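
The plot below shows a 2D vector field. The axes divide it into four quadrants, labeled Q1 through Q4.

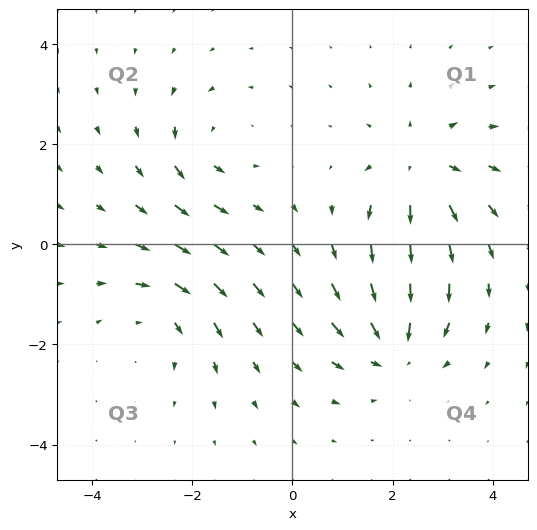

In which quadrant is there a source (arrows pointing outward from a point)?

The source sits at approximately (2.6, 1.5), which lies in quadrant Q1. The divergence there is about +4, positive as expected for a source.

Q1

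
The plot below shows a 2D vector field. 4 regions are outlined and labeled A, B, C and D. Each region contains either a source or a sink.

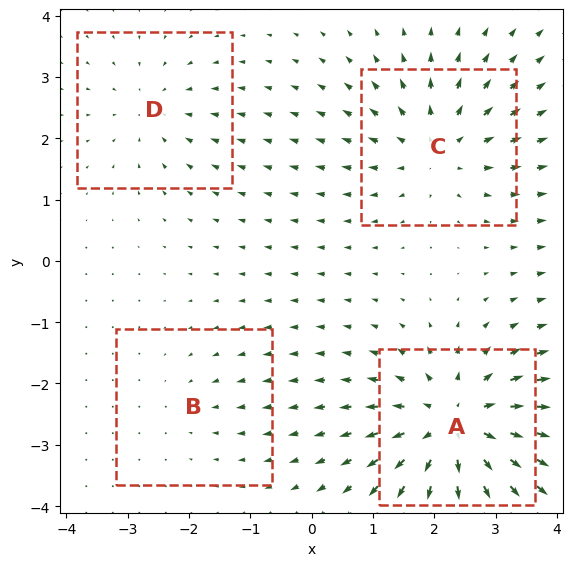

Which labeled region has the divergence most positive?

Divergence at each region's feature centre — A: about +7, B: about -2, C: about +5, D: about -3. Region A is most positive.

A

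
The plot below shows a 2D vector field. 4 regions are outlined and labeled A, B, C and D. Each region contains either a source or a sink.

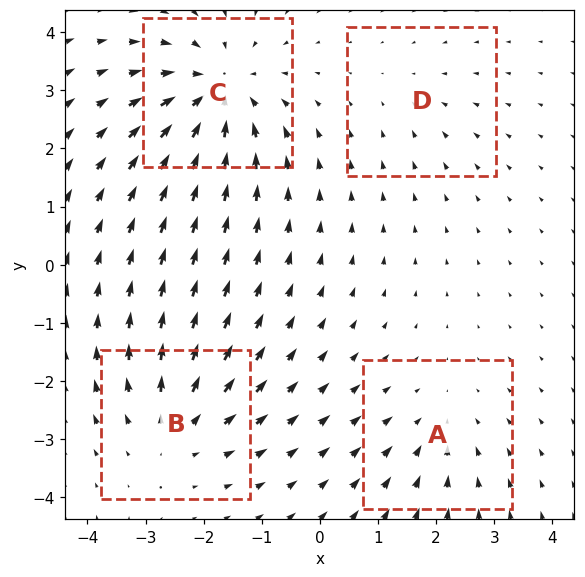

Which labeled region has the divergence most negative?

Divergence at each region's feature centre — A: about -3, B: about +4, C: about -6, D: about -2. Region C is most negative.

C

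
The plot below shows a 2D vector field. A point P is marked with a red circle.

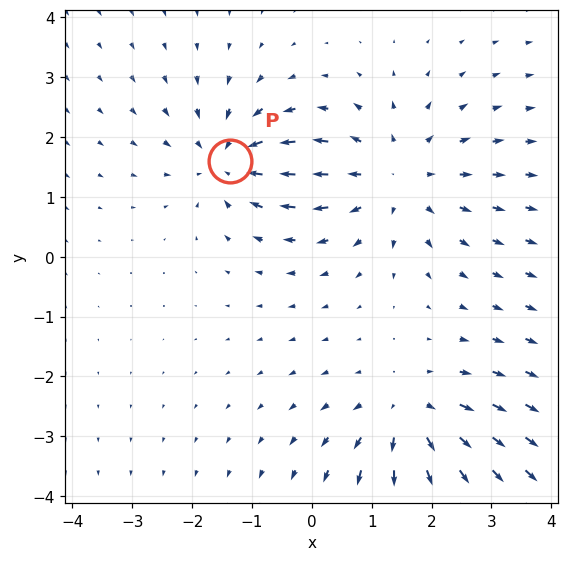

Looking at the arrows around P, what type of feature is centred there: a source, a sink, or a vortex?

sink

At P (-1.4, 1.6) the arrows converge inward. Divergence about -3, curl ≈0 — negative divergence with near-zero curl is a sink.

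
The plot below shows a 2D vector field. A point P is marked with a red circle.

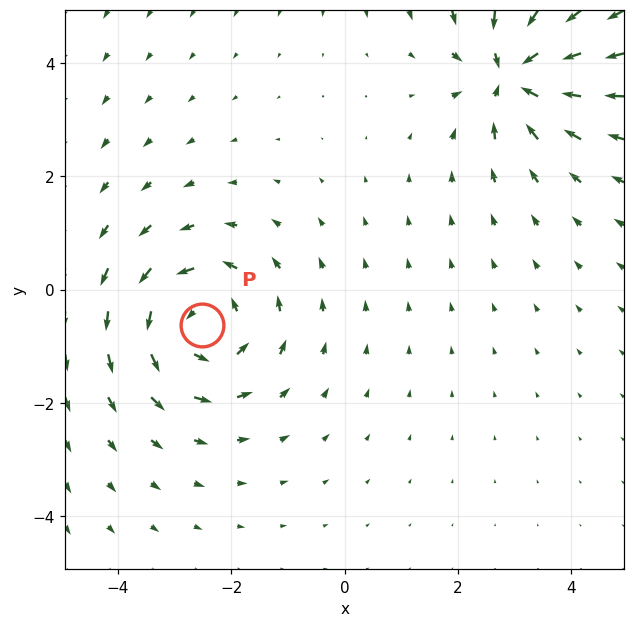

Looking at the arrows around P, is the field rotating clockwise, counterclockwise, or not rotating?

counterclockwise

Near P at (-2.5, -0.6) the arrows circulate counterclockwise. The curl (z-component) there is about +5; positive curl means counterclockwise rotation.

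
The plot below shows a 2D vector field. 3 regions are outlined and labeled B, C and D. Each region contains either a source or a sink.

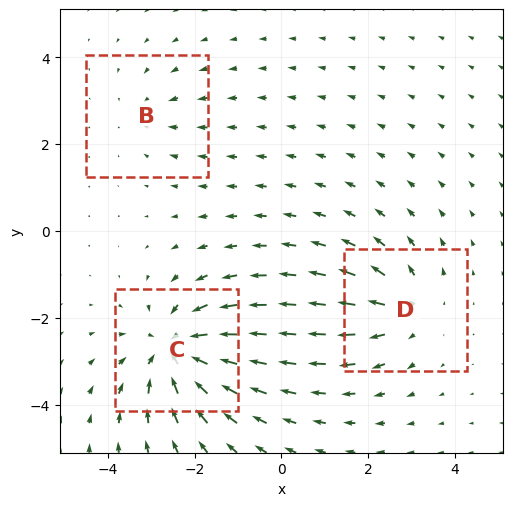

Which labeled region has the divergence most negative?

C

Divergence at each region's feature centre — B: about -2, C: about -5, D: about +3. Region C is most negative.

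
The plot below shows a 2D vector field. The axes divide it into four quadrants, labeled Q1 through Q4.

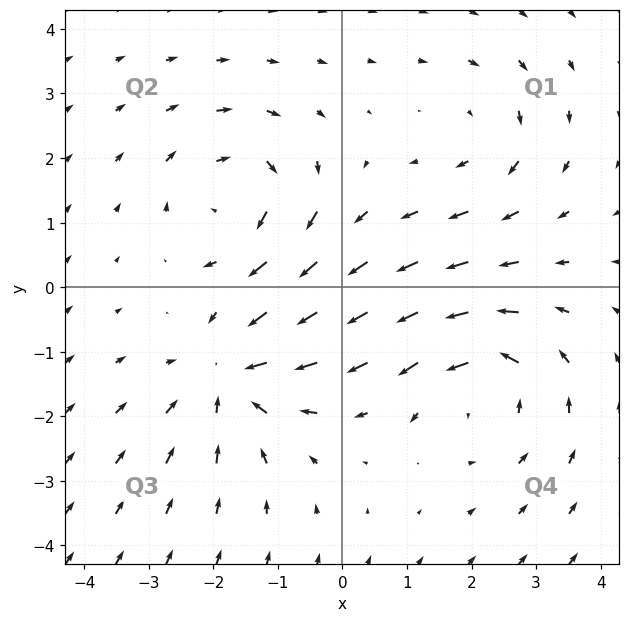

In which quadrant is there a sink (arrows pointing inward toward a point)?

Q3

The sink sits at approximately (-1.7, -1.4), which lies in quadrant Q3. The divergence there is about -4, negative as expected for a sink.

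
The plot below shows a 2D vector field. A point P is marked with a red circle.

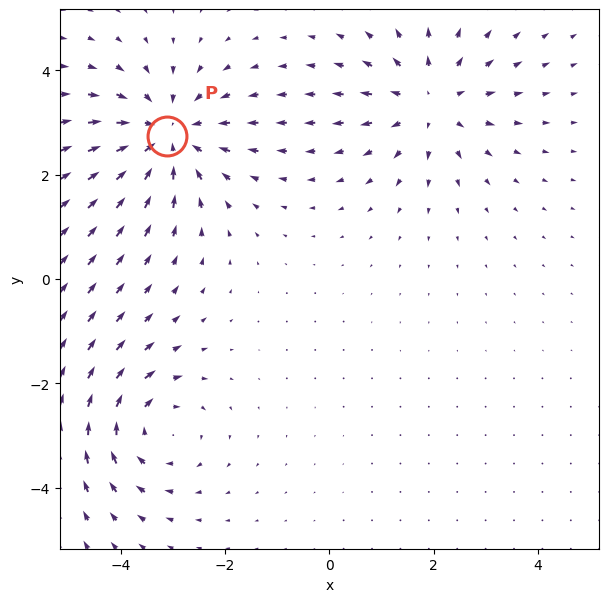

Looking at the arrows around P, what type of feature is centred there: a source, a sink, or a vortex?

sink

At P (-3.1, 2.7) the arrows converge inward. Divergence about -4, curl ≈0 — negative divergence with near-zero curl is a sink.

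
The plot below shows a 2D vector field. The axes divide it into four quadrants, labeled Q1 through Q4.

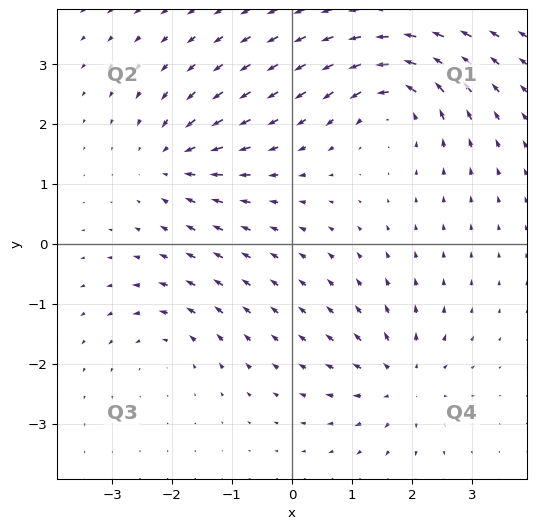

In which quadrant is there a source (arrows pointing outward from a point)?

Q4

The source sits at approximately (1.8, -2.3), which lies in quadrant Q4. The divergence there is about +5, positive as expected for a source.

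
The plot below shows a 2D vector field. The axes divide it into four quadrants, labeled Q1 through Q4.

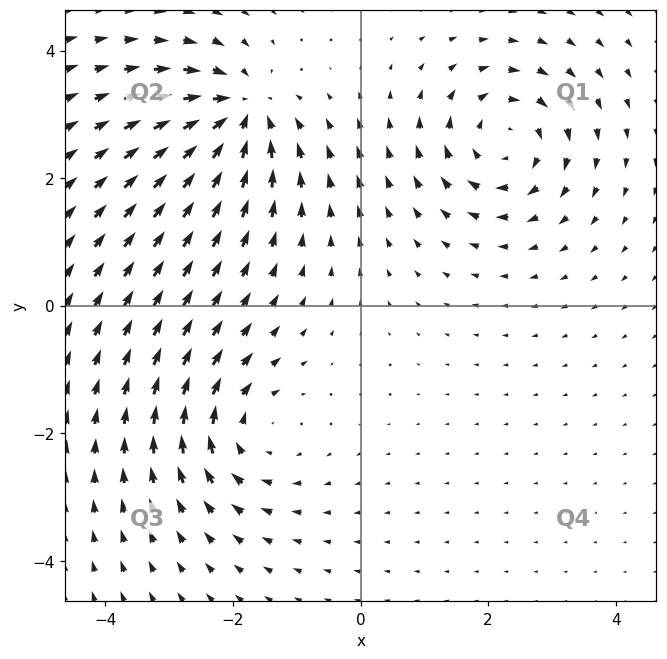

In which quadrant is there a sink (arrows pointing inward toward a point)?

Q2

The sink sits at approximately (-1.9, 3.0), which lies in quadrant Q2. The divergence there is about -7, negative as expected for a sink.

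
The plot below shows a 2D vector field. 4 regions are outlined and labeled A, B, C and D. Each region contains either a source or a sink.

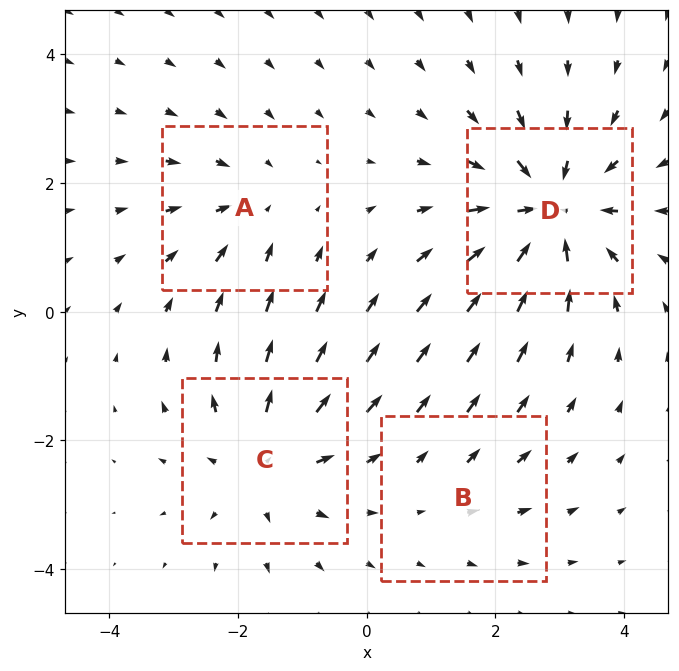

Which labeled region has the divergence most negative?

D

Divergence at each region's feature centre — A: about -3, B: about +2, C: about +4, D: about -6. Region D is most negative.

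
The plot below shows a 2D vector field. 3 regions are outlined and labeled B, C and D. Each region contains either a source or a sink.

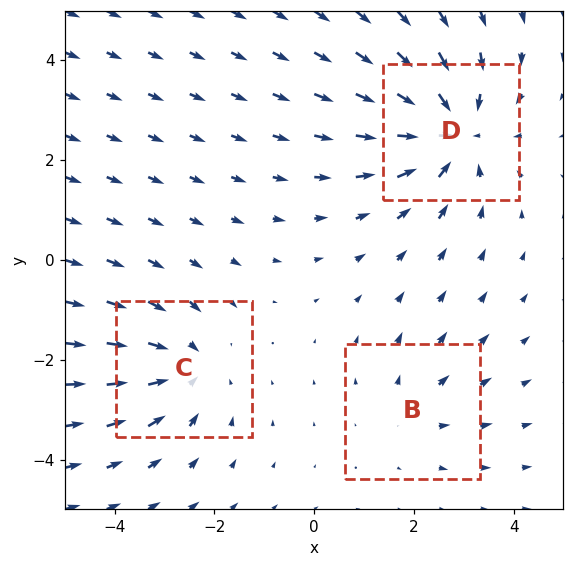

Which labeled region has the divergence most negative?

Divergence at each region's feature centre — B: about +2, C: about -3, D: about -4. Region D is most negative.

D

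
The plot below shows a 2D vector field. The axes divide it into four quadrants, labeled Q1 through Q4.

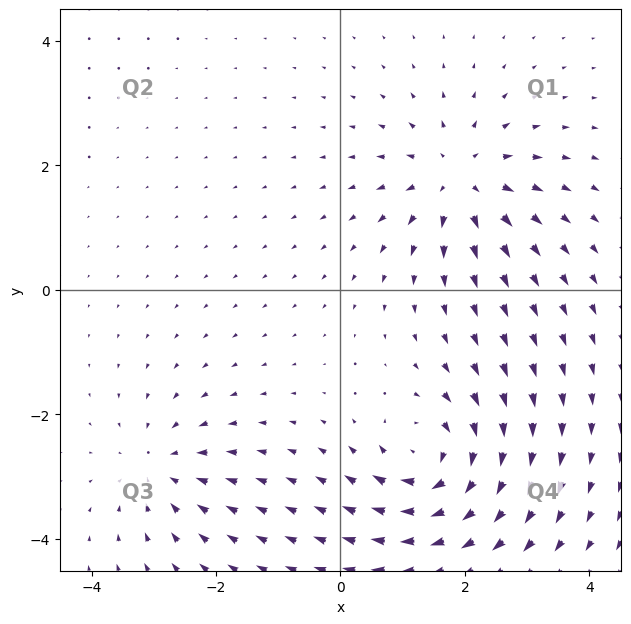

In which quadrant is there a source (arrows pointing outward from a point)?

Q1

The source sits at approximately (1.9, 1.8), which lies in quadrant Q1. The divergence there is about +4, positive as expected for a source.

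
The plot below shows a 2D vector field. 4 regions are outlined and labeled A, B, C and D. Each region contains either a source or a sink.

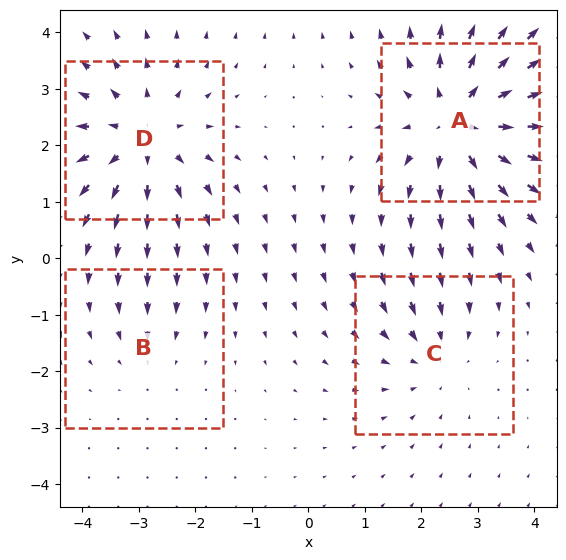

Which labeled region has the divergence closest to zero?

B

Divergence at each region's feature centre — A: about +6, B: about -2, C: about -3, D: about +5. Region B is closest to zero.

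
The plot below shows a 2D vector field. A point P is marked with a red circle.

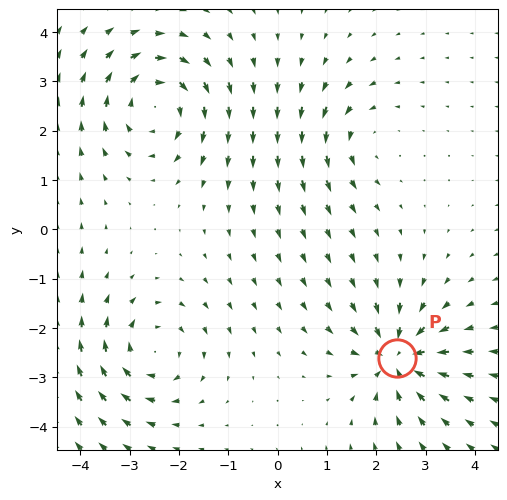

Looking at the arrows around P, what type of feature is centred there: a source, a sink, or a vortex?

sink

At P (2.4, -2.6) the arrows converge inward. Divergence about -6, curl ≈0 — negative divergence with near-zero curl is a sink.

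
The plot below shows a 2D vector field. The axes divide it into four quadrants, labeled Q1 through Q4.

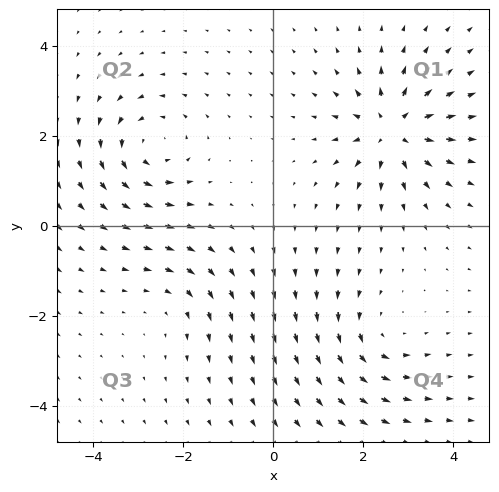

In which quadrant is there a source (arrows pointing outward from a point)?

The source sits at approximately (2.7, 2.1), which lies in quadrant Q1. The divergence there is about +7, positive as expected for a source.

Q1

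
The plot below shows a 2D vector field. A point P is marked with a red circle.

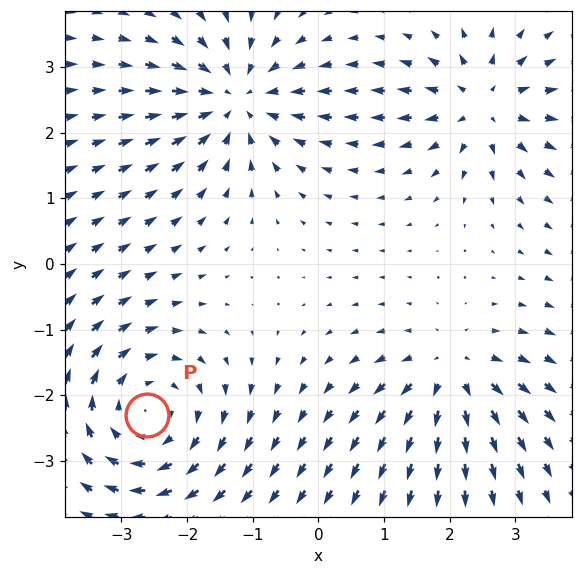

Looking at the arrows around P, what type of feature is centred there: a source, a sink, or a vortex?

vortex

At P (-2.6, -2.3) the arrows circulate clockwise. Divergence ≈0, curl about -4 — near-zero divergence with nonzero curl is a vortex.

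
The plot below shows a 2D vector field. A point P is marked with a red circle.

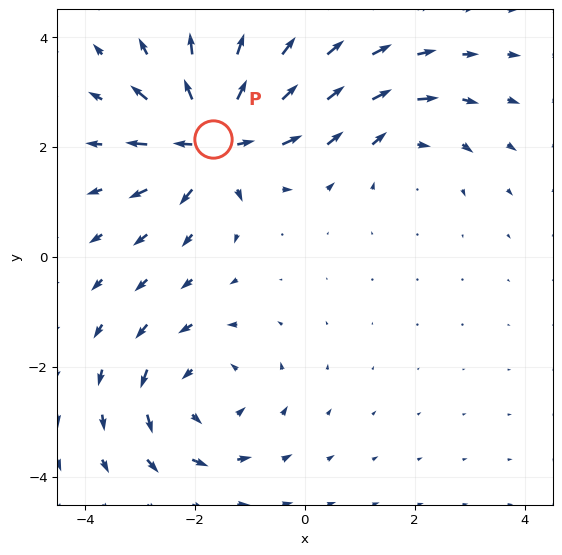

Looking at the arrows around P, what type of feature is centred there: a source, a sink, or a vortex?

At P (-1.7, 2.1) the arrows spread outward. Divergence about +6, curl ≈0 — positive divergence with near-zero curl is a source.

source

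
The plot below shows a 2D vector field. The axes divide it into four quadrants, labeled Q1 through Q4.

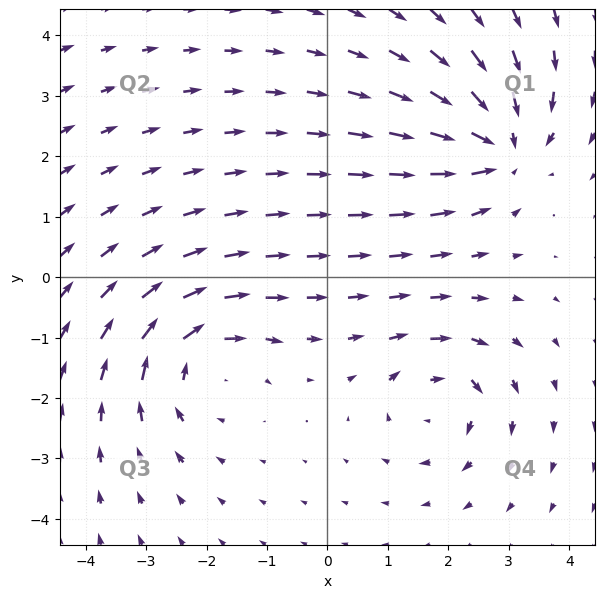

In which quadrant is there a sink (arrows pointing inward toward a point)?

The sink sits at approximately (2.9, 2.2), which lies in quadrant Q1. The divergence there is about -6, negative as expected for a sink.

Q1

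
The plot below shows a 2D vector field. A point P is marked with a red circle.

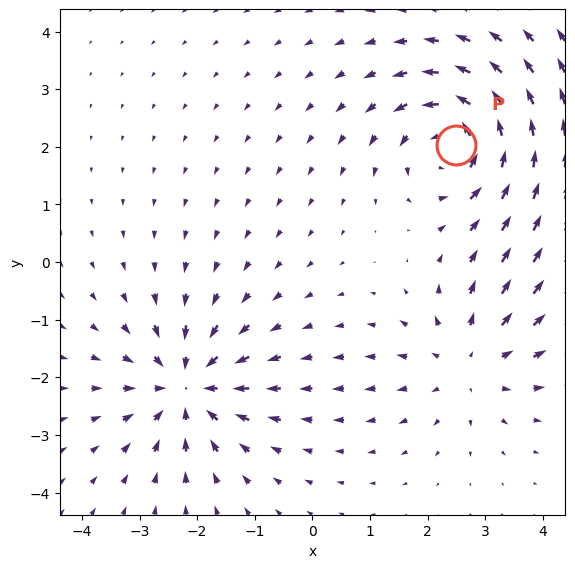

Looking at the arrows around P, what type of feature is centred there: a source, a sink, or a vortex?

vortex

At P (2.5, 2.0) the arrows circulate counterclockwise. Divergence ≈0, curl about +5 — near-zero divergence with nonzero curl is a vortex.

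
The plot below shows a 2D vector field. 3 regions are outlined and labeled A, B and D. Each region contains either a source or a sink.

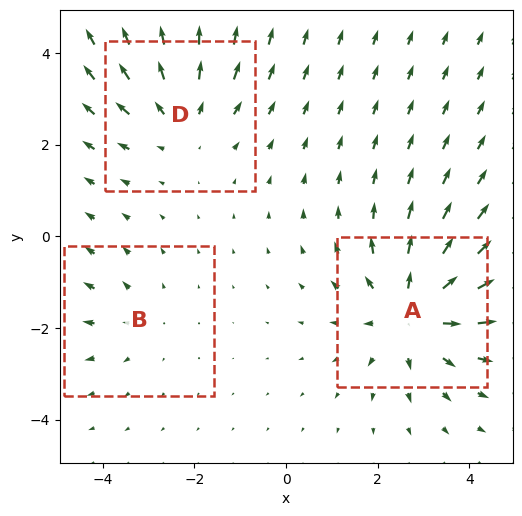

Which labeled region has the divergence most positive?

Divergence at each region's feature centre — A: about +4, B: about +2, D: about +3. Region A is most positive.

A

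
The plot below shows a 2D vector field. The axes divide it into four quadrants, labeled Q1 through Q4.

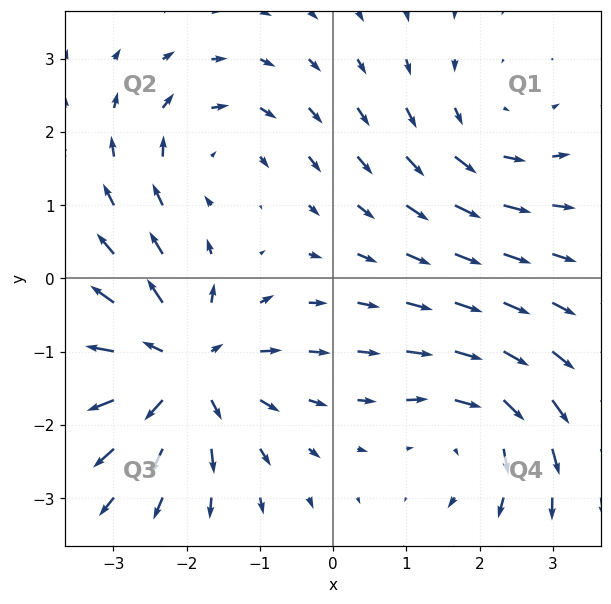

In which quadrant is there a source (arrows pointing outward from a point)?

Q3

The source sits at approximately (-2.0, -1.2), which lies in quadrant Q3. The divergence there is about +5, positive as expected for a source.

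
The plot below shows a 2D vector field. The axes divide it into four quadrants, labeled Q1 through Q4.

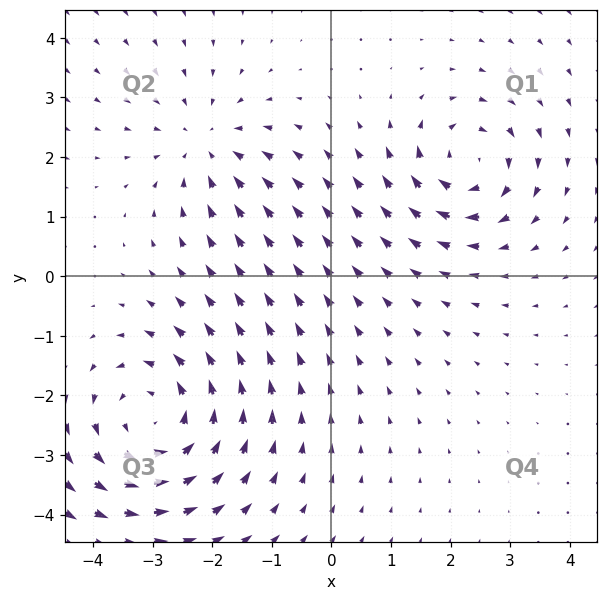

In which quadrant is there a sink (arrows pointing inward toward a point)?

The sink sits at approximately (-2.1, 2.2), which lies in quadrant Q2. The divergence there is about -2, negative as expected for a sink.

Q2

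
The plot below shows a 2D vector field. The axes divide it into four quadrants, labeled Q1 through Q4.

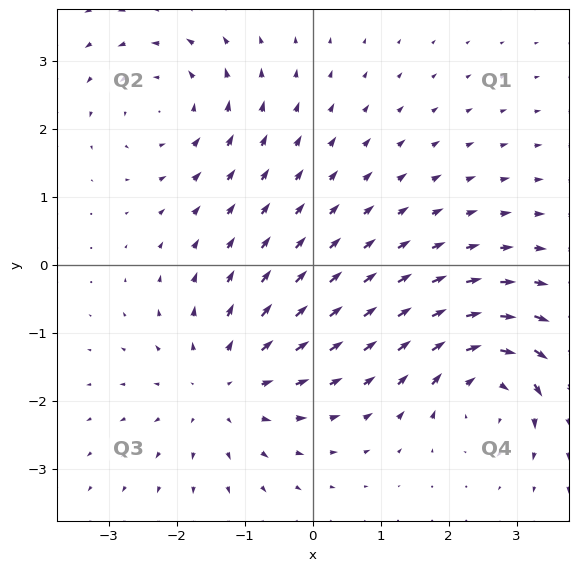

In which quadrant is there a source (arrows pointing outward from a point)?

The source sits at approximately (-1.3, -1.8), which lies in quadrant Q3. The divergence there is about +4, positive as expected for a source.

Q3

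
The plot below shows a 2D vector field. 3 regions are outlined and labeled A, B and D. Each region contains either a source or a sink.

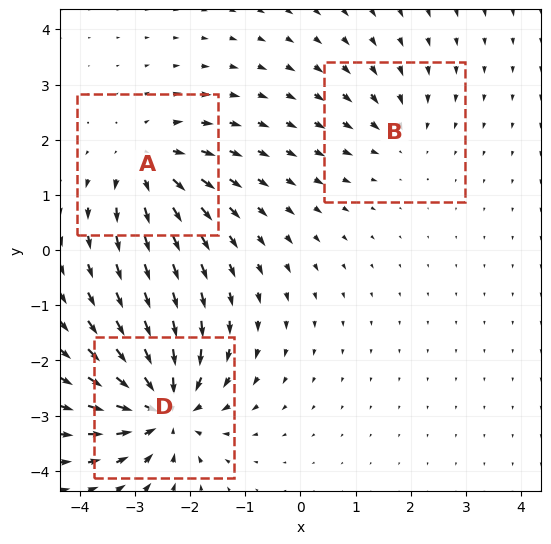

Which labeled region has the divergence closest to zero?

Divergence at each region's feature centre — A: about +4, B: about -2, D: about -6. Region B is closest to zero.

B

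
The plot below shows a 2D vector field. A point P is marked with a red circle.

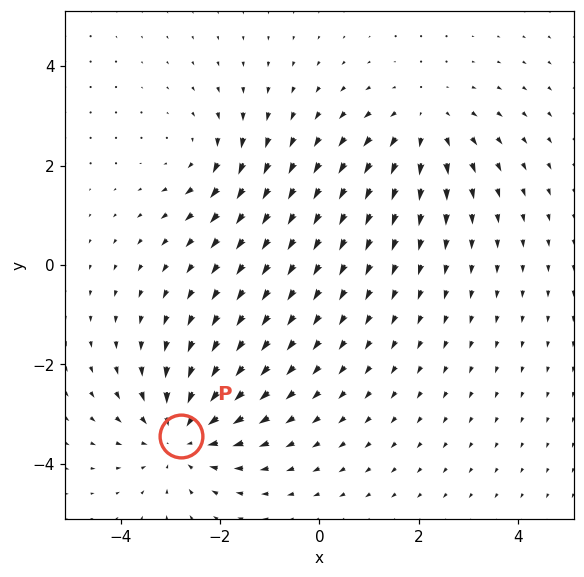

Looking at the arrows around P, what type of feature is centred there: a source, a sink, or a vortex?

At P (-2.8, -3.4) the arrows converge inward. Divergence about -4, curl ≈0 — negative divergence with near-zero curl is a sink.

sink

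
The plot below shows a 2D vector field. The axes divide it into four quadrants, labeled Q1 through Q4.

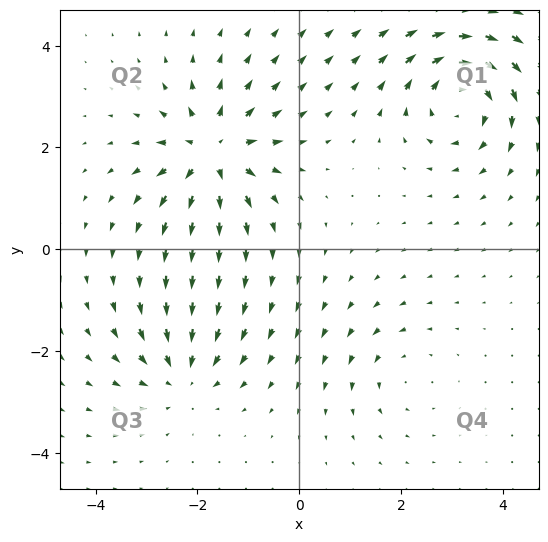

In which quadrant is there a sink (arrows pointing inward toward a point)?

The sink sits at approximately (-2.3, -2.5), which lies in quadrant Q3. The divergence there is about -4, negative as expected for a sink.

Q3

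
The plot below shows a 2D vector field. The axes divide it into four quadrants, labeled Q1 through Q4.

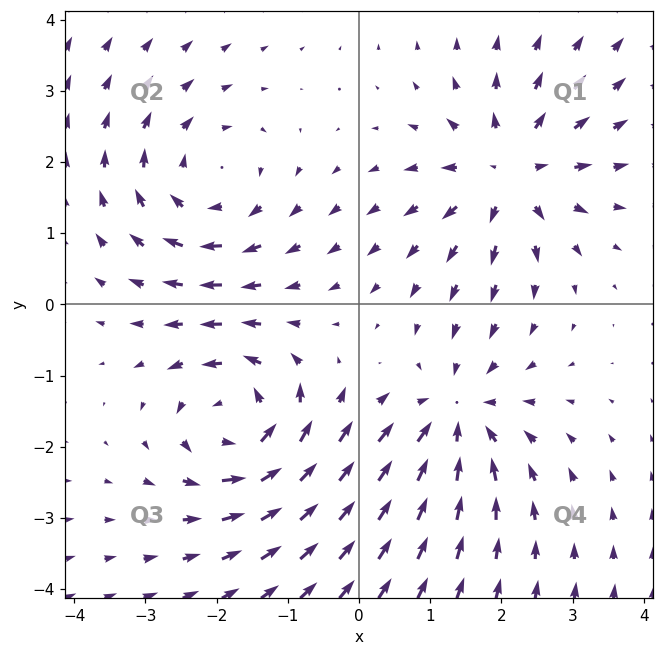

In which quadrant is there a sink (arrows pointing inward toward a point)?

Q4

The sink sits at approximately (1.4, -1.6), which lies in quadrant Q4. The divergence there is about -3, negative as expected for a sink.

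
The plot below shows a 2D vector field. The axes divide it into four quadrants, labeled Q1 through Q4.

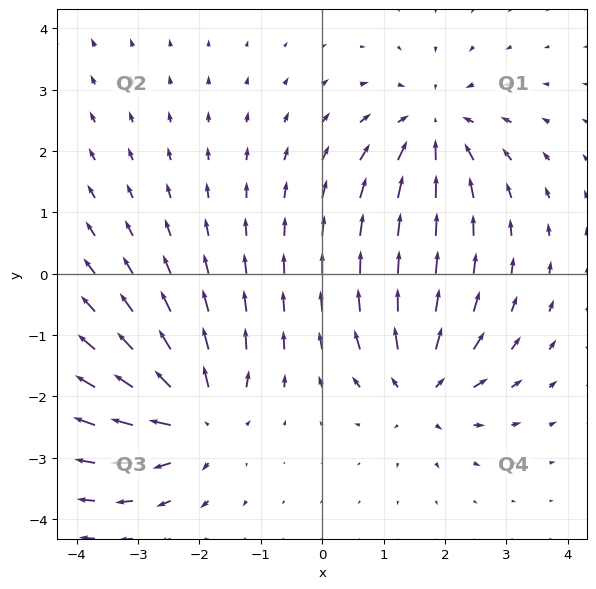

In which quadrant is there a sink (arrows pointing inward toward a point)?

Q1

The sink sits at approximately (1.8, 2.4), which lies in quadrant Q1. The divergence there is about -4, negative as expected for a sink.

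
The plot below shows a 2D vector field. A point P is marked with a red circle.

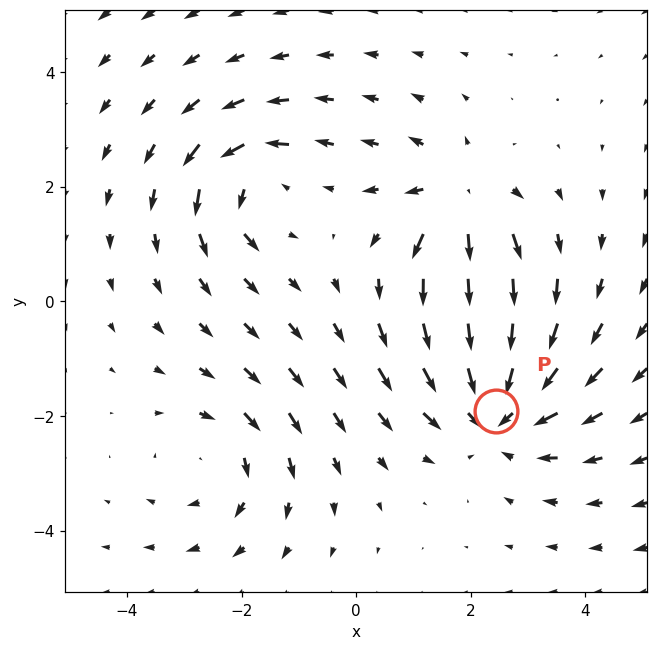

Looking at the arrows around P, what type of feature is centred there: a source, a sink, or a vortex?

At P (2.4, -1.9) the arrows converge inward. Divergence about -4, curl ≈0 — negative divergence with near-zero curl is a sink.

sink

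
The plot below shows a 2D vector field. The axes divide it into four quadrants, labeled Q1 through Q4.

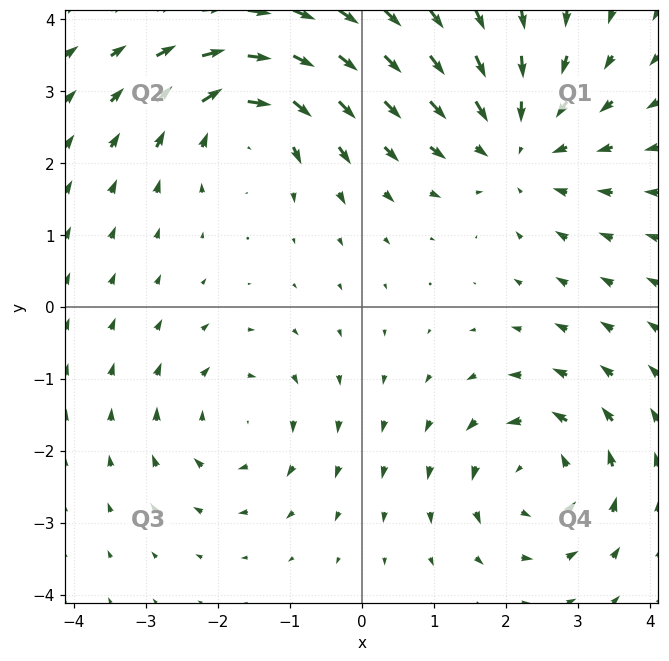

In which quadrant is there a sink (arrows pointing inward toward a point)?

The sink sits at approximately (2.2, 2.2), which lies in quadrant Q1. The divergence there is about -4, negative as expected for a sink.

Q1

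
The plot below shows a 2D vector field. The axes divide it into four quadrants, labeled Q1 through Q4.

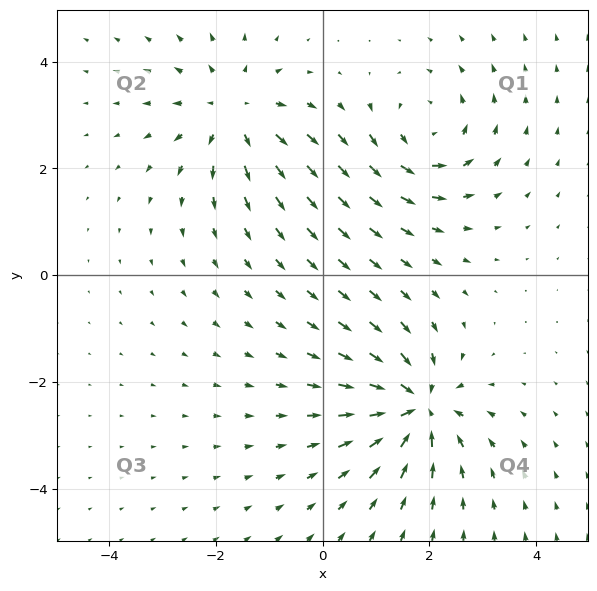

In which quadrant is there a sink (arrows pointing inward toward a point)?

Q4

The sink sits at approximately (1.8, -2.5), which lies in quadrant Q4. The divergence there is about -6, negative as expected for a sink.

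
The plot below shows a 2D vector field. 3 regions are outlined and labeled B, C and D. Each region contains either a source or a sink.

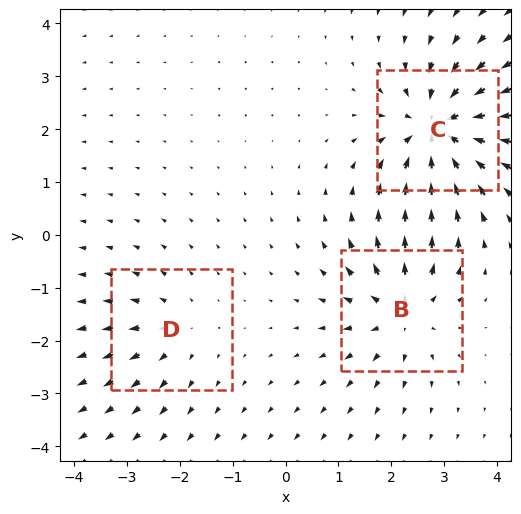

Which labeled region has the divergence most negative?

Divergence at each region's feature centre — B: about +4, C: about -5, D: about +2. Region C is most negative.

C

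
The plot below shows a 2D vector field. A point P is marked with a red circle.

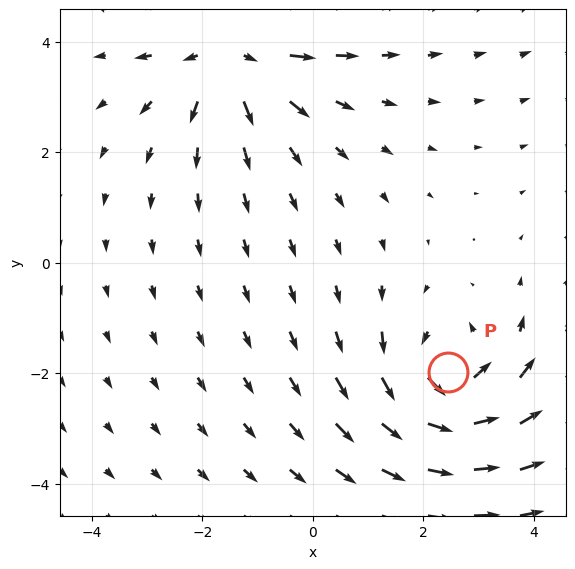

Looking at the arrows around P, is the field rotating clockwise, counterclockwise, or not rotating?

Near P at (2.4, -2.0) the arrows circulate counterclockwise. The curl (z-component) there is about +4; positive curl means counterclockwise rotation.

counterclockwise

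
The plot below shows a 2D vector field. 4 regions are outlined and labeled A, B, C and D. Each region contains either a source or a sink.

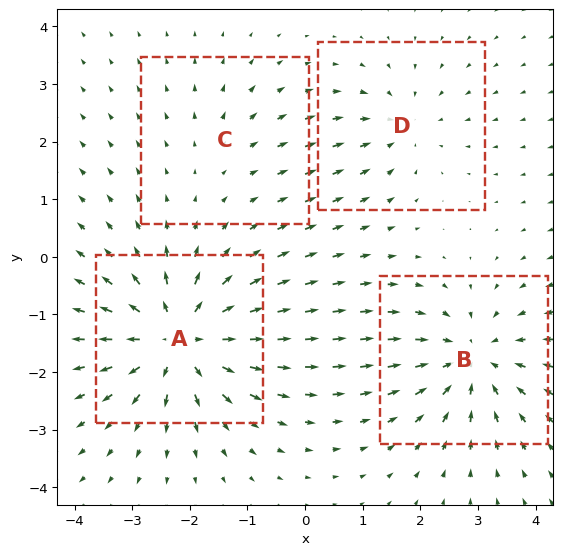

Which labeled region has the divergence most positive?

A

Divergence at each region's feature centre — A: about +7, B: about -5, C: about +2, D: about -3. Region A is most positive.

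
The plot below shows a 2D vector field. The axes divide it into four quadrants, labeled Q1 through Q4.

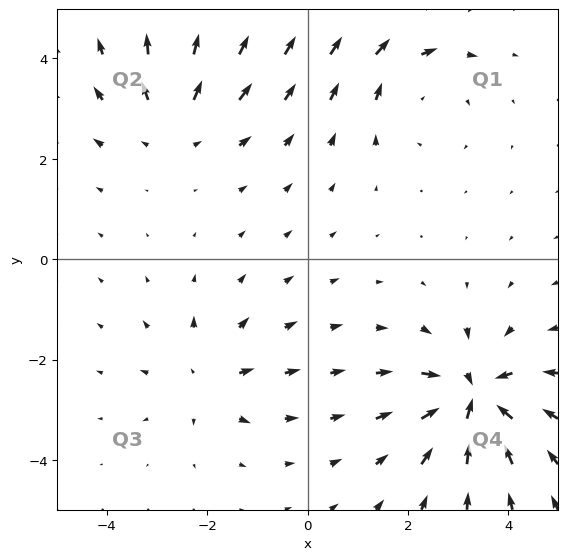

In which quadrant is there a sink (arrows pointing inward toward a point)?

The sink sits at approximately (3.3, -2.7), which lies in quadrant Q4. The divergence there is about -7, negative as expected for a sink.

Q4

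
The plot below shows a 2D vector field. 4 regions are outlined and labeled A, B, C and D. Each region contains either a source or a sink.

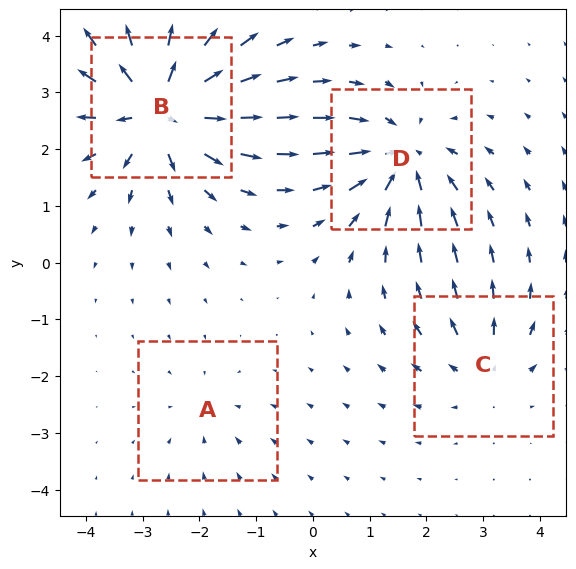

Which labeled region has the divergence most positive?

B

Divergence at each region's feature centre — A: about -2, B: about +8, C: about +4, D: about -6. Region B is most positive.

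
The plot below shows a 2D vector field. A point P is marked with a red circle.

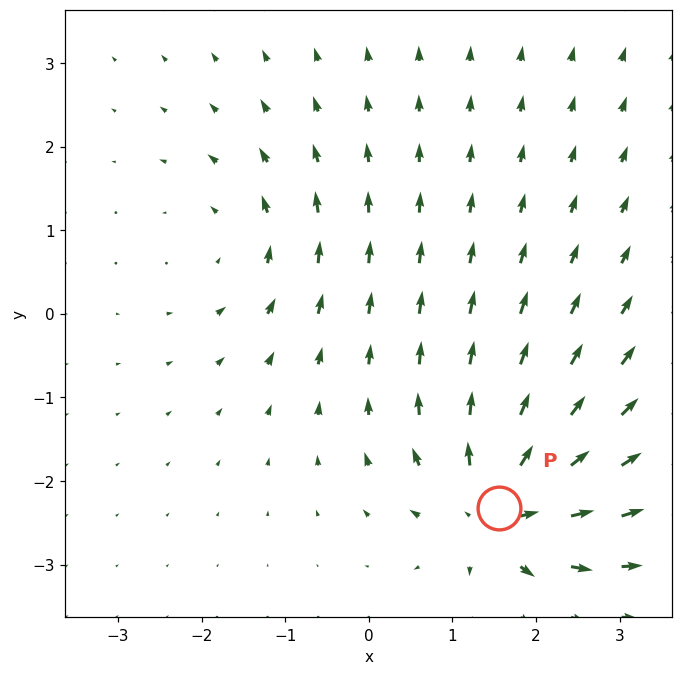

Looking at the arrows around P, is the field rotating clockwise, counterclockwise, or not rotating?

not rotating

Near P at (1.6, -2.3) the arrows show no circulation. The curl there is ≈0.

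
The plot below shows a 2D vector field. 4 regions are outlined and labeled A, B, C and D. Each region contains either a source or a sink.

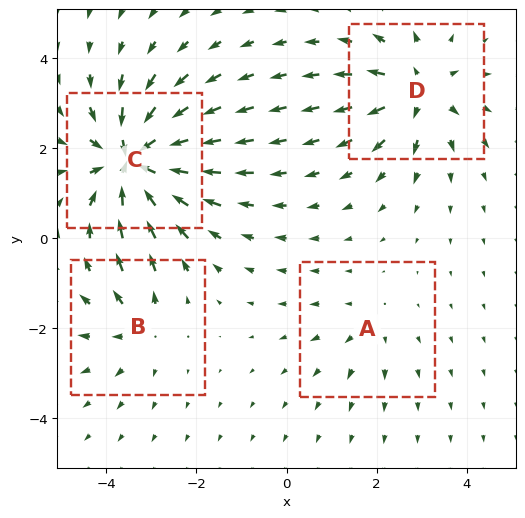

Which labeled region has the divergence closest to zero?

A

Divergence at each region's feature centre — A: about +2, B: about +4, C: about -8, D: about +5. Region A is closest to zero.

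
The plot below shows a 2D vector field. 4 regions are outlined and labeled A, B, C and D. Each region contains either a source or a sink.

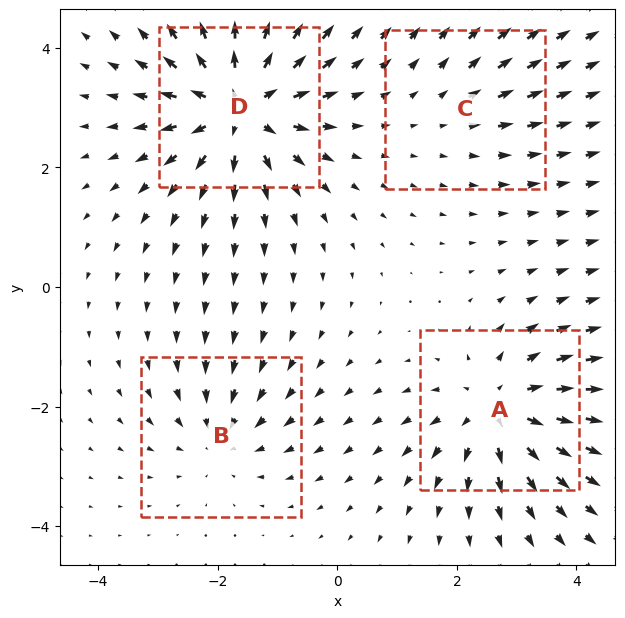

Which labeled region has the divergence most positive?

D

Divergence at each region's feature centre — A: about +6, B: about -4, C: about +2, D: about +7. Region D is most positive.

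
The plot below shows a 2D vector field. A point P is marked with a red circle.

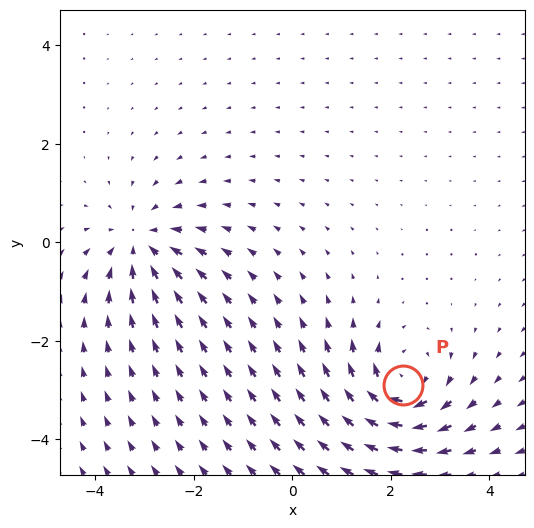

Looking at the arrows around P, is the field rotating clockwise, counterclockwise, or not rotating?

clockwise

Near P at (2.3, -2.9) the arrows circulate clockwise. The curl (z-component) there is about -6; negative curl means clockwise rotation.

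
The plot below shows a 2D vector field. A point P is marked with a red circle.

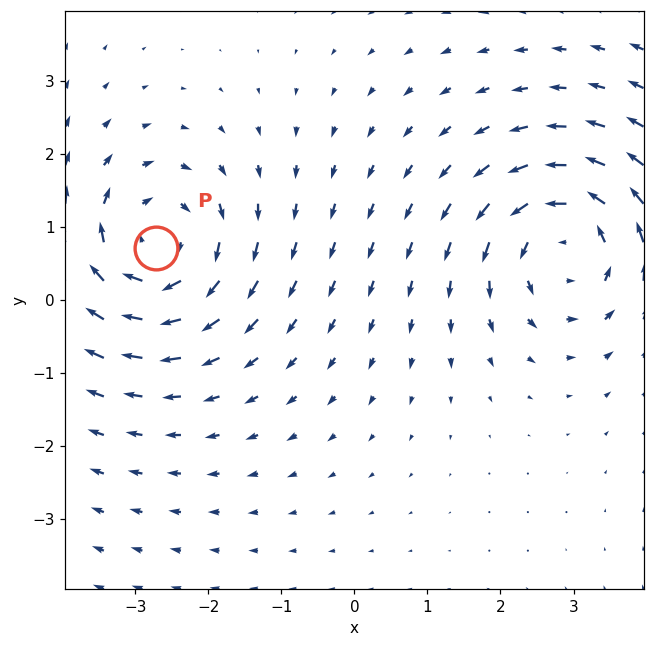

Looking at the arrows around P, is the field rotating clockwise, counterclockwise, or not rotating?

clockwise

Near P at (-2.7, 0.7) the arrows circulate clockwise. The curl (z-component) there is about -5; negative curl means clockwise rotation.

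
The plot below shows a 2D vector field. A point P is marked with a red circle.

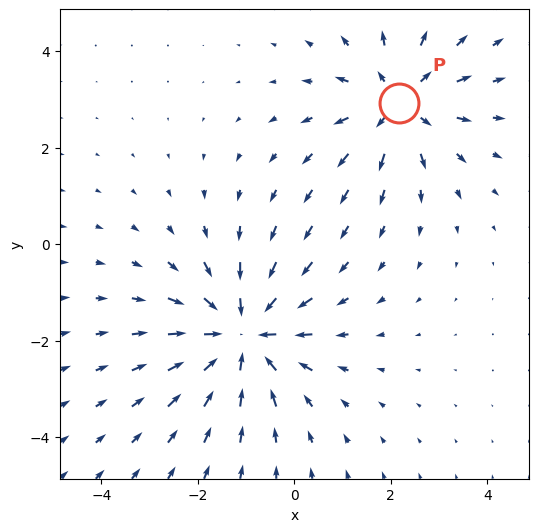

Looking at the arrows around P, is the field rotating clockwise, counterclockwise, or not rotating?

not rotating

Near P at (2.2, 2.9) the arrows show no circulation. The curl there is ≈0.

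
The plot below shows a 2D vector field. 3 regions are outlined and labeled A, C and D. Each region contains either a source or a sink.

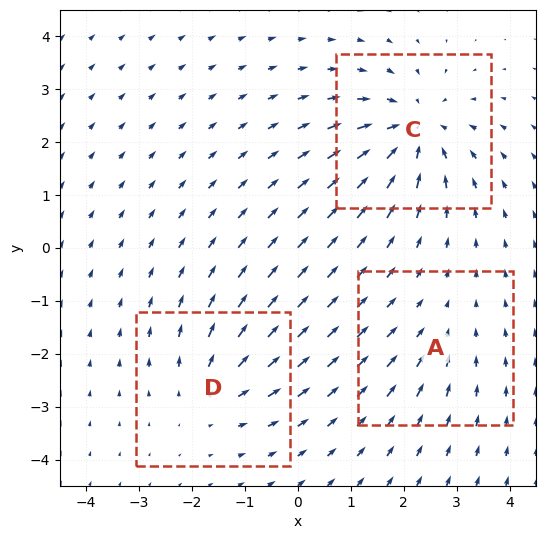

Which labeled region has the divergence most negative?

C

Divergence at each region's feature centre — A: about -2, C: about -5, D: about +3. Region C is most negative.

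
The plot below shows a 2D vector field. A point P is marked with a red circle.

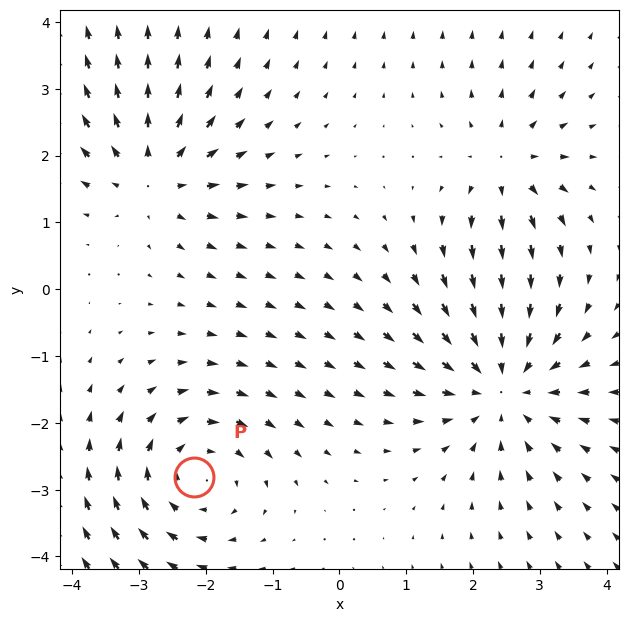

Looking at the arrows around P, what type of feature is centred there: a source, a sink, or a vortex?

At P (-2.2, -2.8) the arrows circulate clockwise. Divergence ≈0, curl about -4 — near-zero divergence with nonzero curl is a vortex.

vortex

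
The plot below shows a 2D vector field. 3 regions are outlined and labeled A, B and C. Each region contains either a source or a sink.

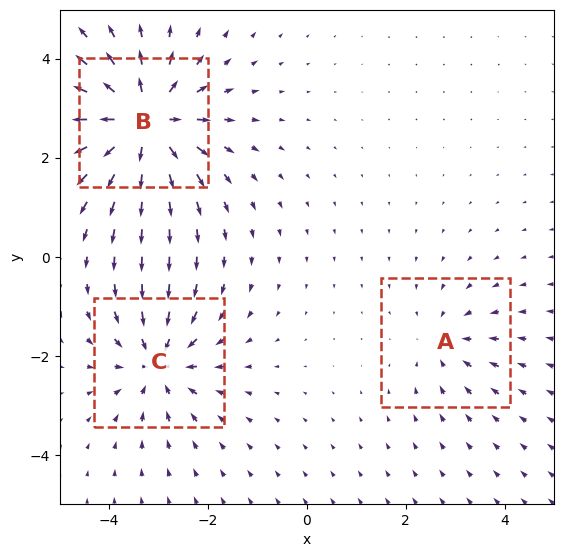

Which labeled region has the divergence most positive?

B

Divergence at each region's feature centre — A: about -2, B: about +5, C: about -4. Region B is most positive.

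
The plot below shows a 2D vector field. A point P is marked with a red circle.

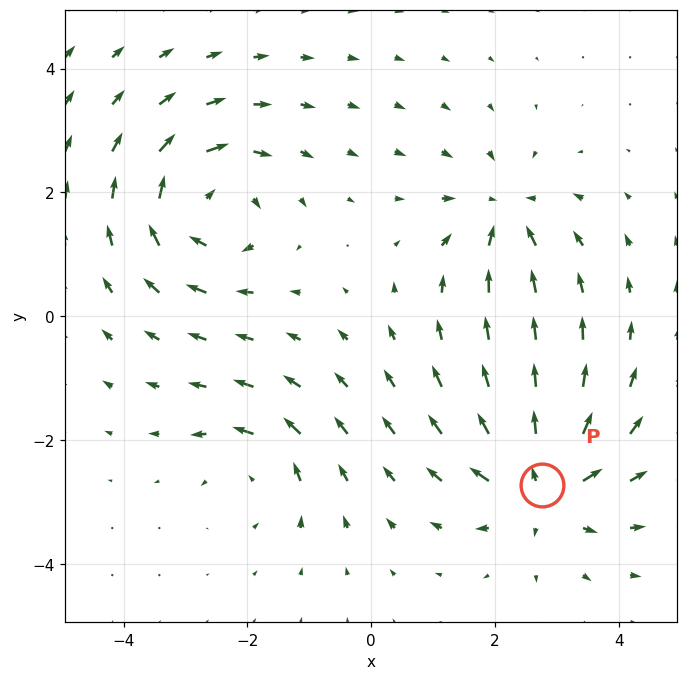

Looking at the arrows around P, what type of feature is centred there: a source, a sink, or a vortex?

source

At P (2.8, -2.7) the arrows spread outward. Divergence about +6, curl ≈0 — positive divergence with near-zero curl is a source.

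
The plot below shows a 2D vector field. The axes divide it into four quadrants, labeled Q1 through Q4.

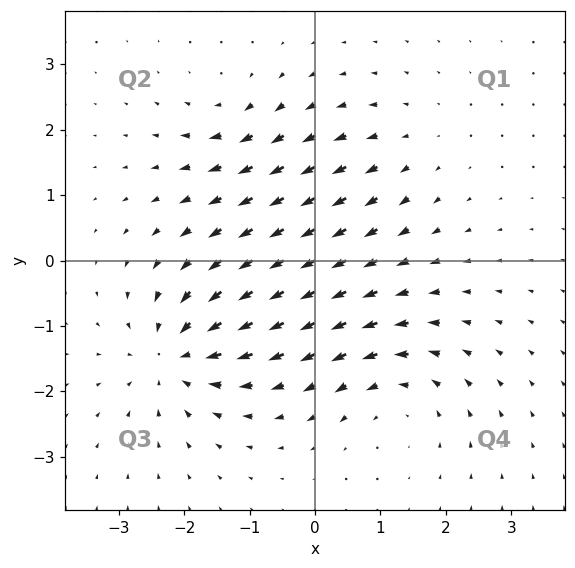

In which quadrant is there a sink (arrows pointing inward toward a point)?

The sink sits at approximately (-2.1, -1.5), which lies in quadrant Q3. The divergence there is about -5, negative as expected for a sink.

Q3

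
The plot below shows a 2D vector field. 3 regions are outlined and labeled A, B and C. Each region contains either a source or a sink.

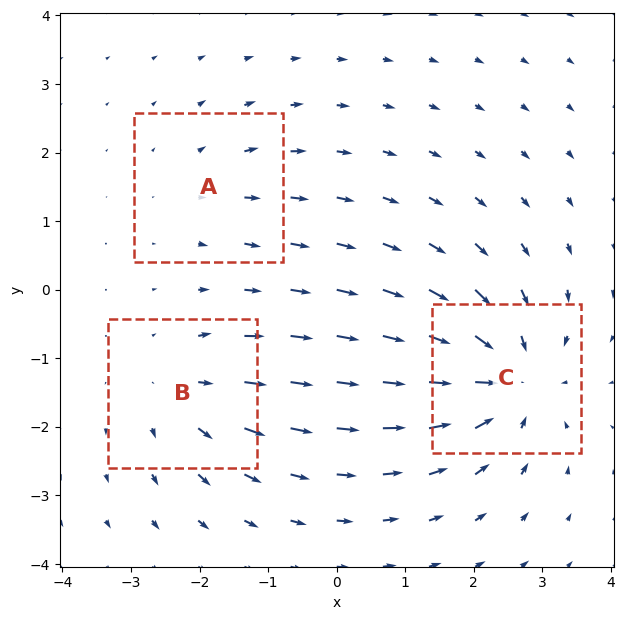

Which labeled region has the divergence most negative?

Divergence at each region's feature centre — A: about +2, B: about +3, C: about -5. Region C is most negative.

C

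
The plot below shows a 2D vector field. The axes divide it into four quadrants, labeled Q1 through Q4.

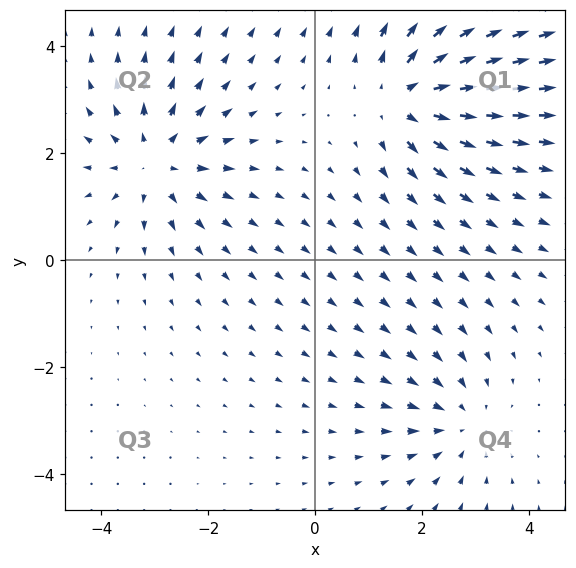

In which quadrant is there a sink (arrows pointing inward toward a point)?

Q4

The sink sits at approximately (2.7, -3.1), which lies in quadrant Q4. The divergence there is about -3, negative as expected for a sink.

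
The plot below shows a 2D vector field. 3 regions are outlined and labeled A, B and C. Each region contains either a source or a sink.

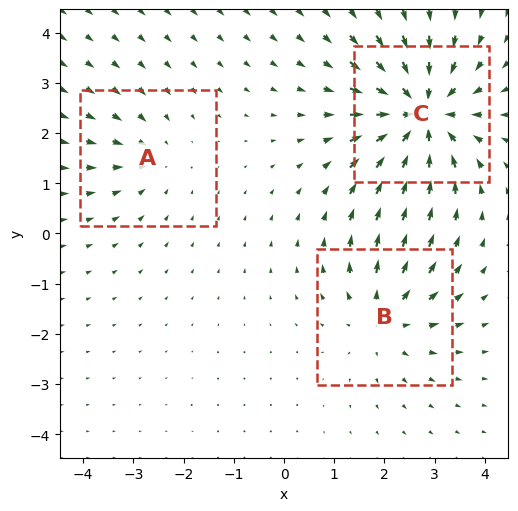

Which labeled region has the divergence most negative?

C

Divergence at each region's feature centre — A: about -2, B: about +3, C: about -5. Region C is most negative.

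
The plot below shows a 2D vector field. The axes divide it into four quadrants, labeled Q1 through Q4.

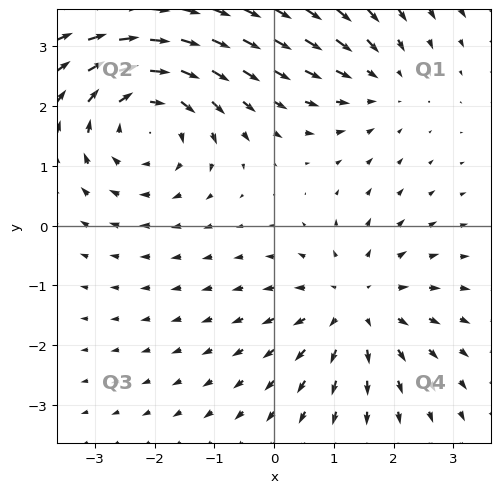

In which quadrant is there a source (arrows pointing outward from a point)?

Q4

The source sits at approximately (1.4, -1.3), which lies in quadrant Q4. The divergence there is about +4, positive as expected for a source.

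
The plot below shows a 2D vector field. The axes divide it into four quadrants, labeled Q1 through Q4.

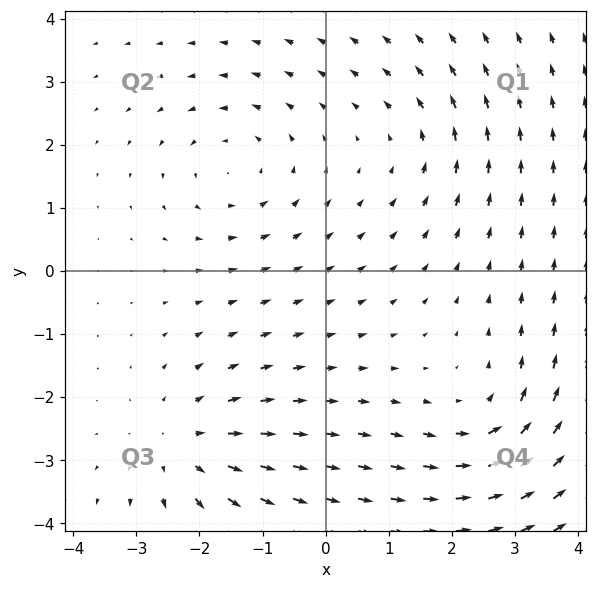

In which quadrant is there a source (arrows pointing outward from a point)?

Q3

The source sits at approximately (-2.3, -2.8), which lies in quadrant Q3. The divergence there is about +3, positive as expected for a source.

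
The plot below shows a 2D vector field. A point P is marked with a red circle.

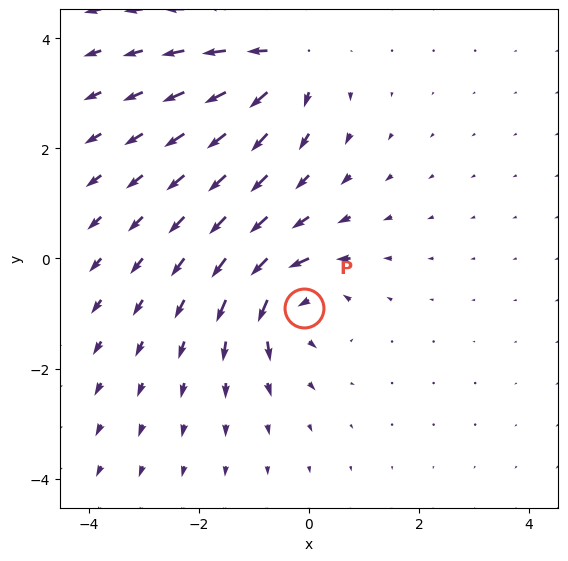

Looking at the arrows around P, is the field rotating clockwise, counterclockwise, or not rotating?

Near P at (-0.1, -0.9) the arrows circulate counterclockwise. The curl (z-component) there is about +5; positive curl means counterclockwise rotation.

counterclockwise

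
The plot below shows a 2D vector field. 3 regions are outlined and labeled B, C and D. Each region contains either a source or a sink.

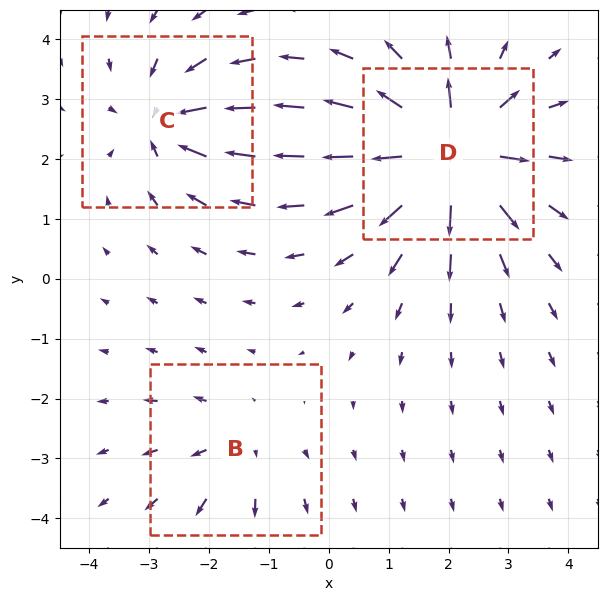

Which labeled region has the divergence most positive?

D

Divergence at each region's feature centre — B: about +2, C: about -4, D: about +7. Region D is most positive.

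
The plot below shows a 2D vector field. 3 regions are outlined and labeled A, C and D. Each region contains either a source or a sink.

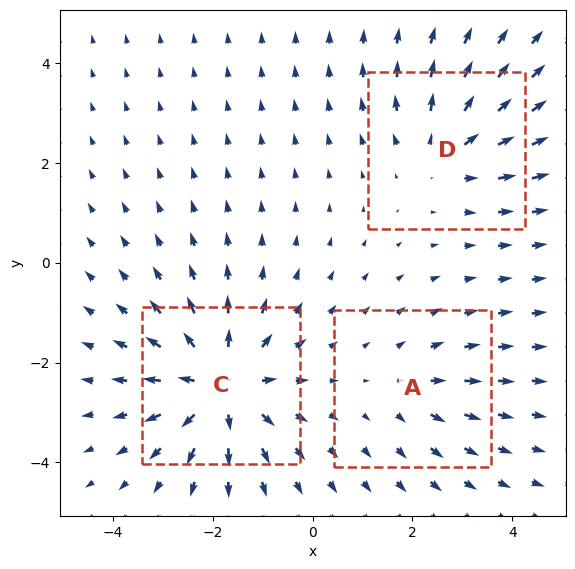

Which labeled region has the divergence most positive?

C

Divergence at each region's feature centre — A: about +2, C: about +5, D: about +3. Region C is most positive.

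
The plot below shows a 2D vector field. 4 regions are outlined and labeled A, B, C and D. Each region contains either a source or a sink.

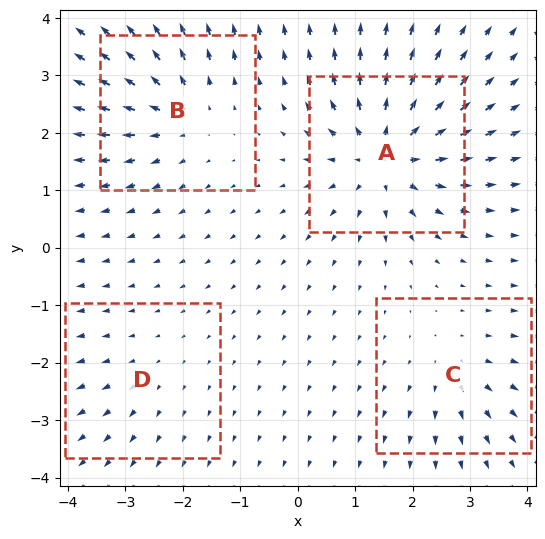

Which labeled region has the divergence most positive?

Divergence at each region's feature centre — A: about +7, B: about +5, C: about +4, D: about +2. Region A is most positive.

A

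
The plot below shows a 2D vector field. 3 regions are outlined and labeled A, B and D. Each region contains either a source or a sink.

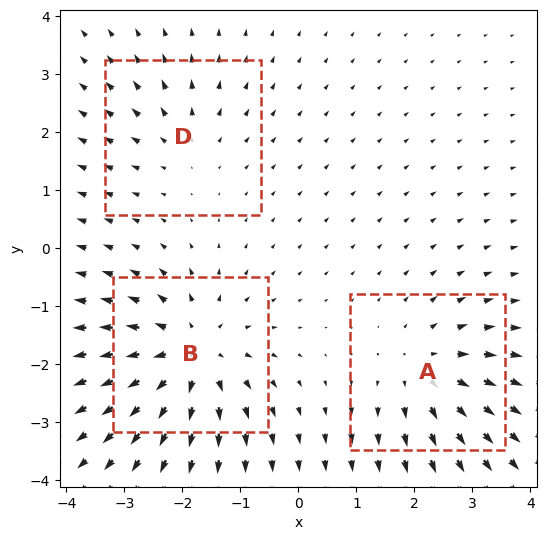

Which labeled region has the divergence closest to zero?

Divergence at each region's feature centre — A: about +3, B: about +5, D: about +2. Region D is closest to zero.

D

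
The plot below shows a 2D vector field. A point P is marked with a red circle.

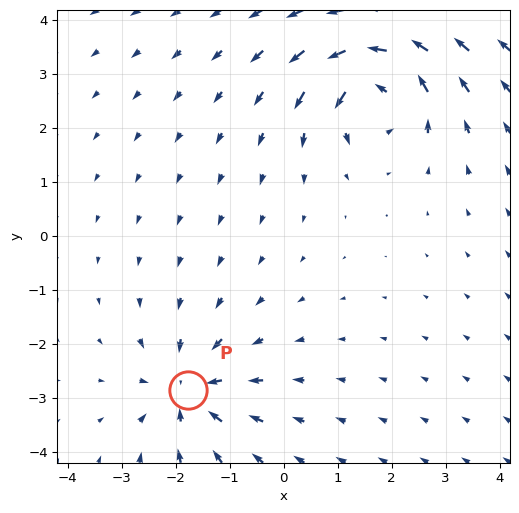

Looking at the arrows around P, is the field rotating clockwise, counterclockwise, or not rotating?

not rotating

Near P at (-1.8, -2.9) the arrows show no circulation. The curl there is ≈0.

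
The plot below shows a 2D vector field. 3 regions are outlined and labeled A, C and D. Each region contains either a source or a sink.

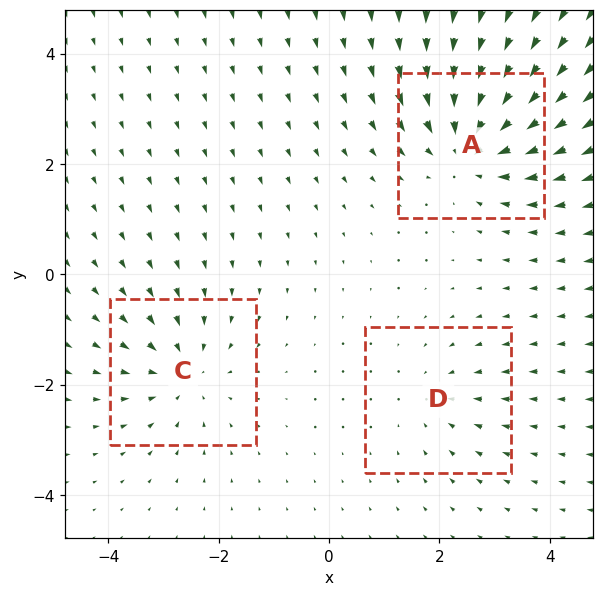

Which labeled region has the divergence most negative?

A

Divergence at each region's feature centre — A: about -5, C: about -3, D: about -2. Region A is most negative.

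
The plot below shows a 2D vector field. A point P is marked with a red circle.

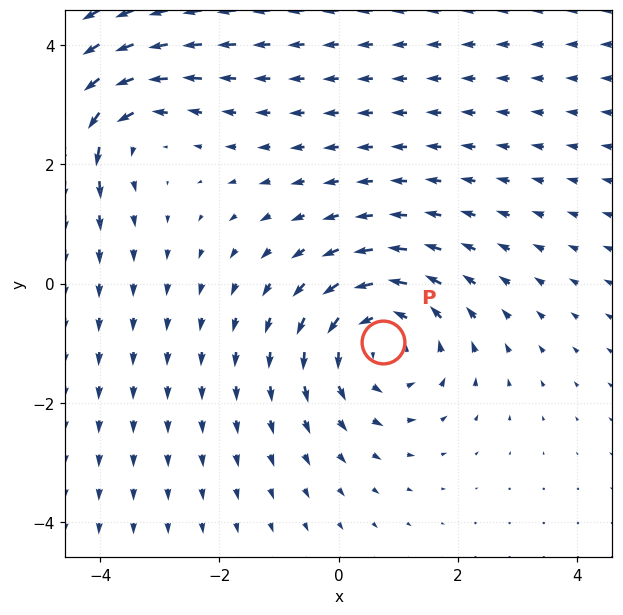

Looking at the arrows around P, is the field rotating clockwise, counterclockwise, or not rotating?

counterclockwise

Near P at (0.7, -1.0) the arrows circulate counterclockwise. The curl (z-component) there is about +4; positive curl means counterclockwise rotation.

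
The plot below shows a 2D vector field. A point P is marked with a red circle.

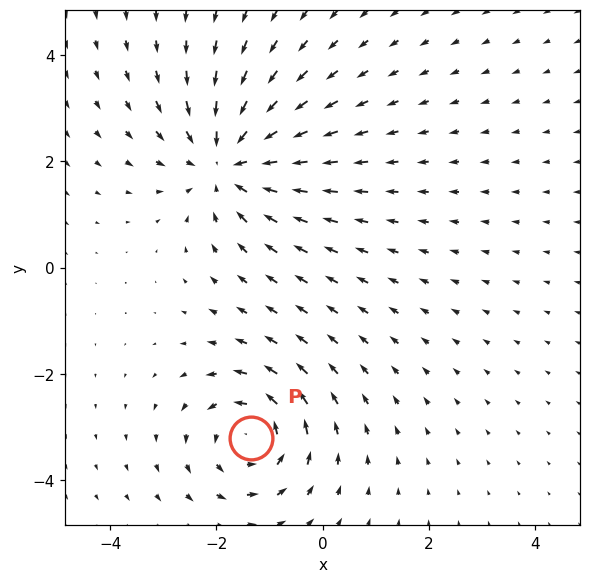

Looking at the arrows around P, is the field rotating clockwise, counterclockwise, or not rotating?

counterclockwise

Near P at (-1.4, -3.2) the arrows circulate counterclockwise. The curl (z-component) there is about +4; positive curl means counterclockwise rotation.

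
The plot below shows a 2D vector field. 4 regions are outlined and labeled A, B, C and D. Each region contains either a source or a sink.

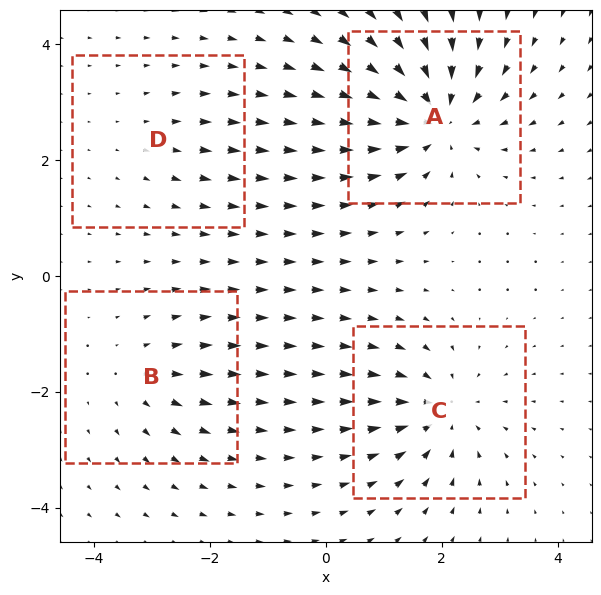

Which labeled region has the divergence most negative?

Divergence at each region's feature centre — A: about -7, B: about +3, C: about -5, D: about +2. Region A is most negative.

A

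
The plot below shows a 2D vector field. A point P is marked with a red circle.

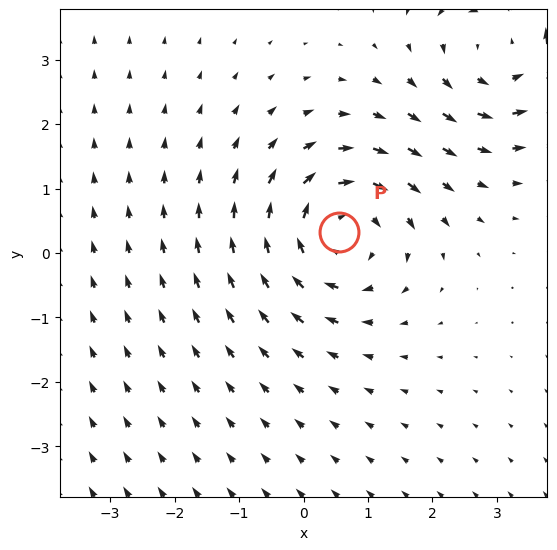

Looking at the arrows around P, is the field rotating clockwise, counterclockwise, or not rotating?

clockwise

Near P at (0.5, 0.3) the arrows circulate clockwise. The curl (z-component) there is about -3; negative curl means clockwise rotation.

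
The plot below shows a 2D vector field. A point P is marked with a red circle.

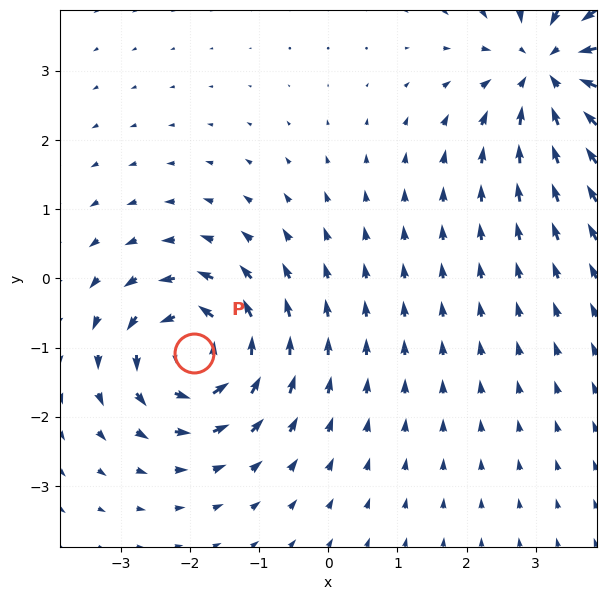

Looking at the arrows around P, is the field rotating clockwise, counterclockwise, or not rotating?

counterclockwise

Near P at (-1.9, -1.1) the arrows circulate counterclockwise. The curl (z-component) there is about +5; positive curl means counterclockwise rotation.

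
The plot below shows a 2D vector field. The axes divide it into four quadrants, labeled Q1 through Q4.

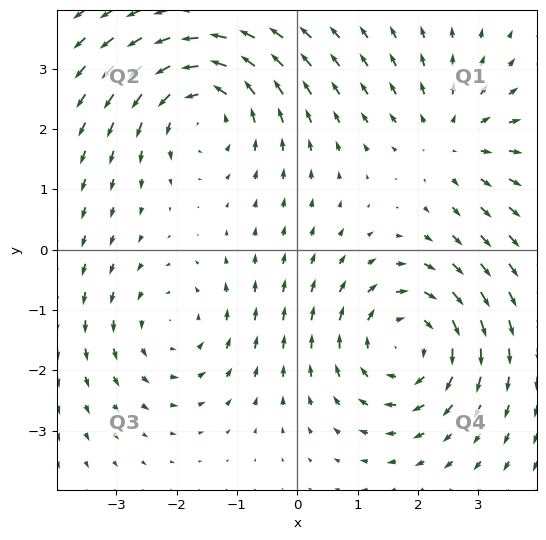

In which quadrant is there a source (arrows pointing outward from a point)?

Q1

The source sits at approximately (2.6, 1.8), which lies in quadrant Q1. The divergence there is about +3, positive as expected for a source.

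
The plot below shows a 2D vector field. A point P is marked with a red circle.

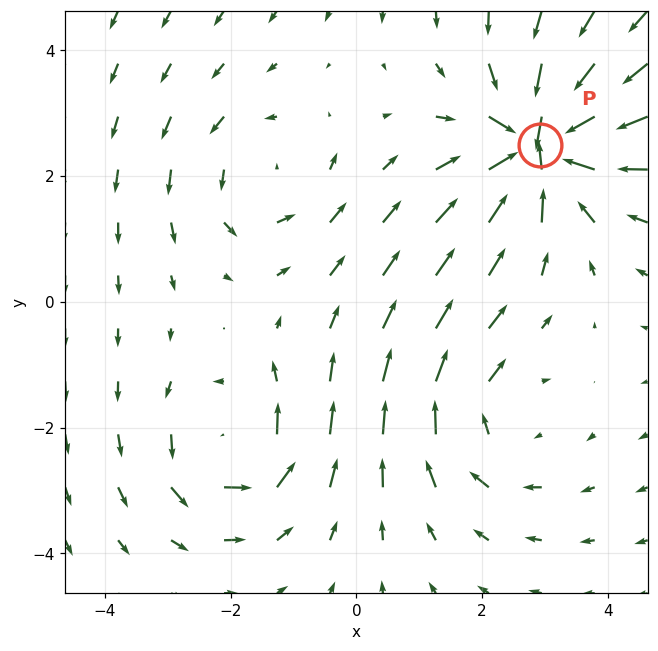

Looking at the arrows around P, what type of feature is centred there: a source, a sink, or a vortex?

At P (2.9, 2.5) the arrows converge inward. Divergence about -7, curl ≈0 — negative divergence with near-zero curl is a sink.

sink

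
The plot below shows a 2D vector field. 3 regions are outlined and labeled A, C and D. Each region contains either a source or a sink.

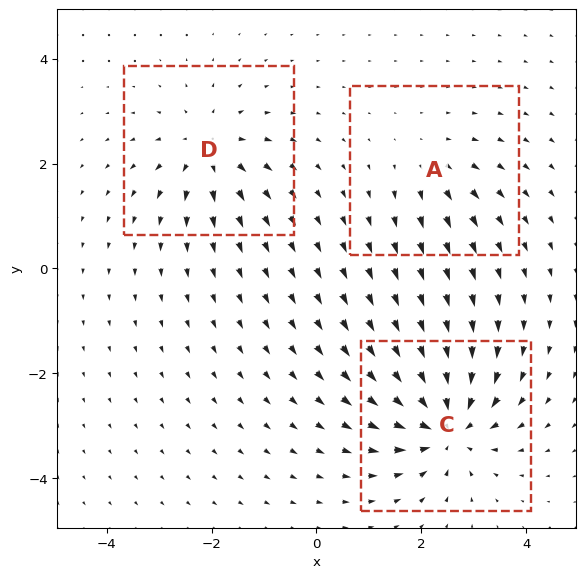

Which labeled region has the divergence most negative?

C

Divergence at each region's feature centre — A: about +2, C: about -6, D: about +4. Region C is most negative.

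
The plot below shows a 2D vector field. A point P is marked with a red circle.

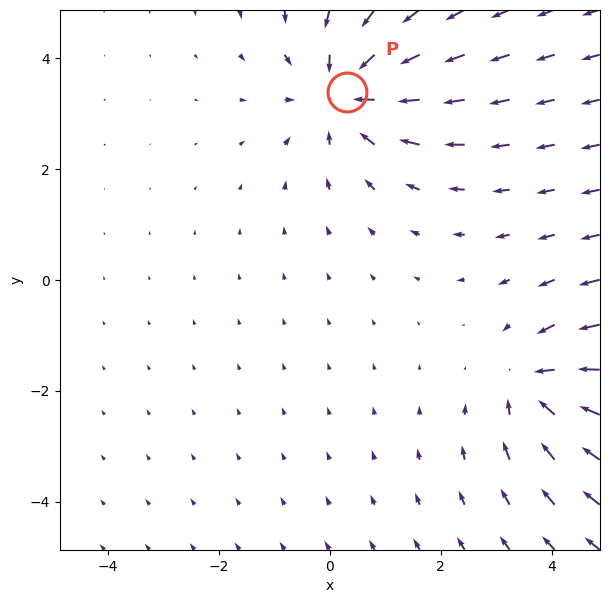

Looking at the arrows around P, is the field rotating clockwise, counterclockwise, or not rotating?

not rotating

Near P at (0.3, 3.4) the arrows show no circulation. The curl there is ≈0.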